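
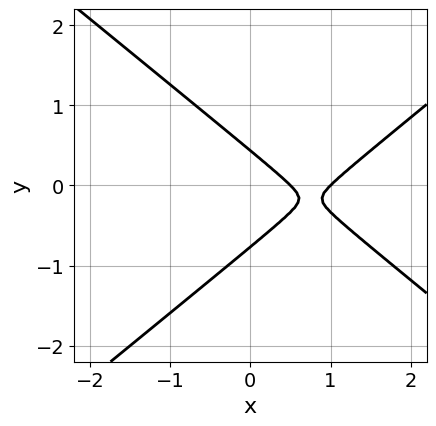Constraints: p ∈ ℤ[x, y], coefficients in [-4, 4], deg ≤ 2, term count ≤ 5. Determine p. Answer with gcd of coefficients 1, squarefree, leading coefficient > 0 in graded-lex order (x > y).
2*x^2 - 3*y^2 - 3*x - y + 1

(a) The degree is 2 — no degree-1 curve has this shape.
(b) Against the integer gridlines: one x-axis crossing is at x = 1.
(c) These observations pin down the coefficients.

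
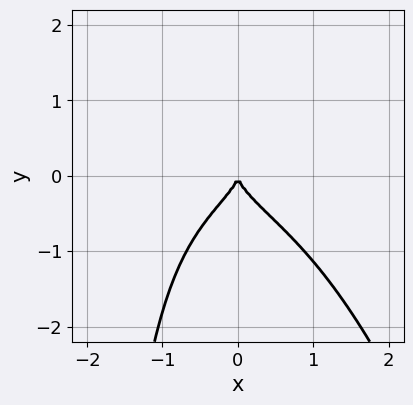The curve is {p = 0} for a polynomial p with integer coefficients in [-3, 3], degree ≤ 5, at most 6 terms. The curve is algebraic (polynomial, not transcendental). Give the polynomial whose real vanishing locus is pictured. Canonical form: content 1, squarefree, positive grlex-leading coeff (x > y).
3*x^2*y^2 + x*y^3 + 3*y^3 + 2*x^2

First, deg p = 4. A generic line meets the curve in up to 4 points.
Next, observable constraints: it crosses the x-axis at the gridline x = 0; it meets the y-axis at y = 0 (among the integer gridlines).
Finally, matching integer coefficients to the picture gives p.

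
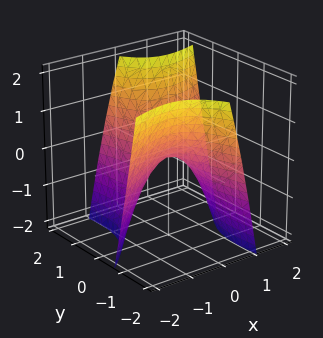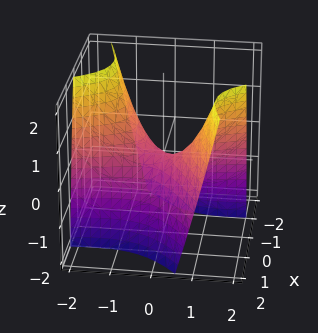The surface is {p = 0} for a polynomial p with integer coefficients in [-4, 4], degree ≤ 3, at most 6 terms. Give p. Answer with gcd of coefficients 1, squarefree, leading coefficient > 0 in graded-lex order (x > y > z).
2*x^2 - 3*x*y - y^2 + 2*z

1. deg p = 2. The shape is more complex than any degree-1 surface.
2. From the axis intercepts and sections: it crosses the y-axis at the gridline y = 0; one x-axis crossing is at x = 0; one z-axis crossing is at z = 0.
3. Putting this together gives p.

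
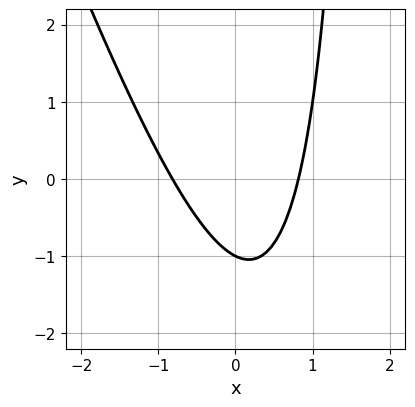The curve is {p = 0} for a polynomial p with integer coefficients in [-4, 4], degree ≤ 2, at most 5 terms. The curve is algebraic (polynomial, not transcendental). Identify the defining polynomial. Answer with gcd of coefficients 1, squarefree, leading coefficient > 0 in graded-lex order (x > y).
3*x^2 + x*y - 2*y - 2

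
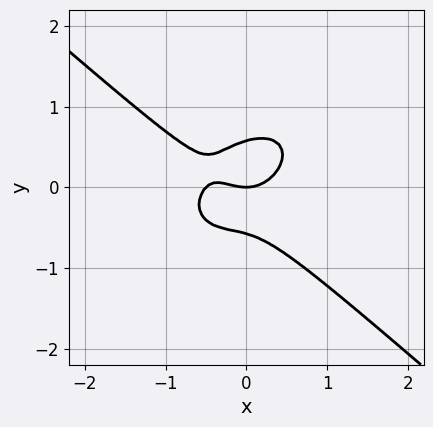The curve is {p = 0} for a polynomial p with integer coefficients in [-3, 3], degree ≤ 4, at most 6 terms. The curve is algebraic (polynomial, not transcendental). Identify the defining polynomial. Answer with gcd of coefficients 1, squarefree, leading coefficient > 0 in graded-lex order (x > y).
1. deg p = 3. A generic line meets the curve in up to 3 points.
2. Observable constraints: it meets the x-axis at x = 0 (among the integer gridlines); it crosses the y-axis at the gridline y = 0.
3. The integer polynomial consistent with all of this is the stated p.

2*x^3 + 3*y^3 + x^2 - x*y - y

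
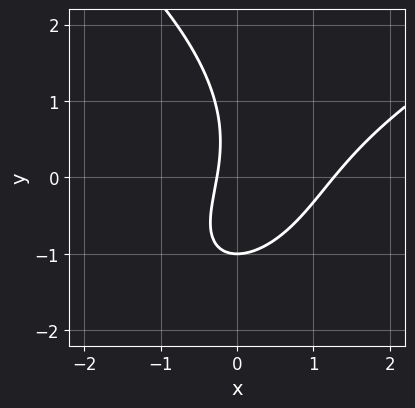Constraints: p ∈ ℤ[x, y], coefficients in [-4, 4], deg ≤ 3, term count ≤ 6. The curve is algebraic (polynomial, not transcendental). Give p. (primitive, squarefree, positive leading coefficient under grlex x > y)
y^3 - 3*x^2 + 3*x*y + 3*x + 1

(a) deg p = 3. No degree-2 curve has this shape.
(b) Checking where it meets the axes: one y-axis crossing is at y = -1.
(c) Solving for integer coefficients yields p as stated.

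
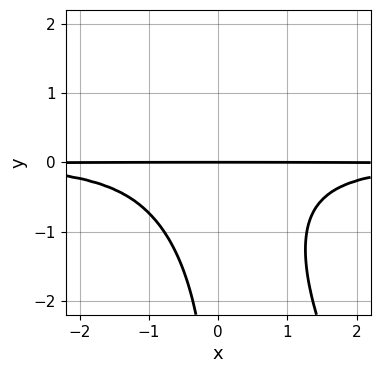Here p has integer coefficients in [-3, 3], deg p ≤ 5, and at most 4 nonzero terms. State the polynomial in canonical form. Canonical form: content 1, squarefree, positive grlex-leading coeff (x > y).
2*x^2*y^2 + x*y^3 + 2*y

(a) deg p = 4.
(b) Observable constraints: every point of the x-axis in the box is on the curve; it crosses the y-axis at the gridline y = 0.
(c) Matching integer coefficients to the picture gives p.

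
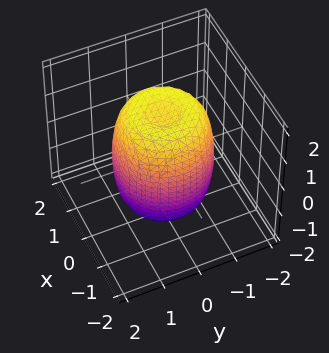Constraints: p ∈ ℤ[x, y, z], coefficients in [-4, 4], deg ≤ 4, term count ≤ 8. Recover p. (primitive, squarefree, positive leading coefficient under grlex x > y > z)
(a) deg p = 4. A generic line meets the surface in up to 4 points.
(b) Symmetry: the surface is invariant under rotation about z: p = q(x² + y², z).
(c) From the visible intercepts: a circular section at z = -1 has radius between 1 and 2.
(d) These observations pin down the coefficients.

2*x^4 + 4*x^2*y^2 + 2*y^4 - 2*x^2 - 2*y^2 + z^2 - 2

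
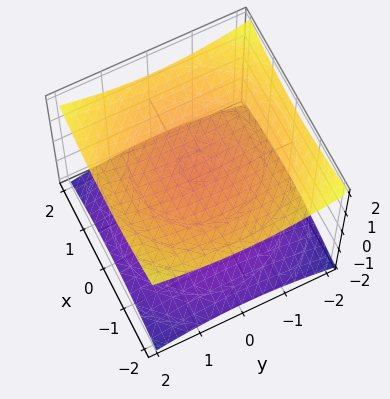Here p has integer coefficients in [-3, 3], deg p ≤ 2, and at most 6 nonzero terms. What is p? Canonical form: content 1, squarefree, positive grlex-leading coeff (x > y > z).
x^2 + y^2 - 3*z^2 + 3

1. There are 2 components. Treating them together as one polynomial.
2. The degree is 2 — the shape is more complex than any degree-1 surface.
3. By symmetry, the surface is invariant under rotation about z: p = q(x² + y², z).
4. Against the integer gridlines: the surface avoids every integer x-axis point in the box; among the integer gridlines, it crosses the z-axis at z ∈ {-1, 1}; no y-intercept at any integer in the box.
5. Fitting integer coefficients to these (and the overall shape) gives p.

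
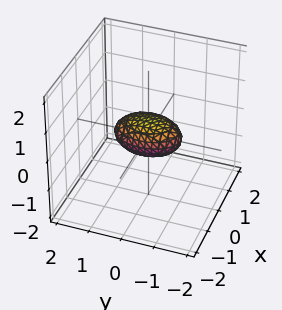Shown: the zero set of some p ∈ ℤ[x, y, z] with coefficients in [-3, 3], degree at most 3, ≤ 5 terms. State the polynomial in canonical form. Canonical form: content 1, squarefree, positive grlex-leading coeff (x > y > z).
First, degree: bounded and convex; a quadric, so deg p = 2.
Next, symmetries: it's symmetric under z → −z, forcing even powers of z; the x ↦ −x reflection is a symmetry, so x appears only in even powers; it's symmetric under y → −y, forcing even powers of y.
Then, against the integer gridlines: among the integer gridlines, it crosses the y-axis at y ∈ {-1, 1}.
Finally, together with the visible shape, these determine p as stated.

2*x^2 + y^2 + 3*z^2 - 1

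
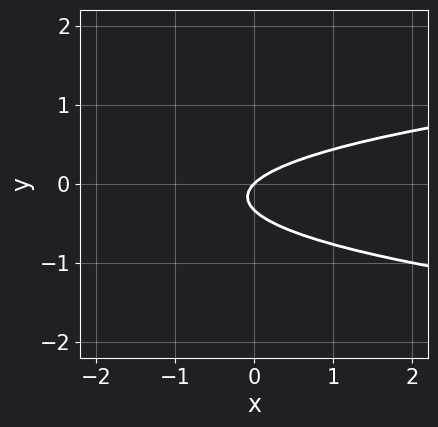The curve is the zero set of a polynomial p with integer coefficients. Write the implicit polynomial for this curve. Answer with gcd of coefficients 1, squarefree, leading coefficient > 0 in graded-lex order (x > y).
3*y^2 - x + y

1. deg p = 2. No degree-1 curve has this shape.
2. Against the integer gridlines: it meets the x-axis at x = 0 (among the integer gridlines); it crosses the y-axis at the gridline y = 0.
3. Fitting integer coefficients to these (and the overall shape) gives p.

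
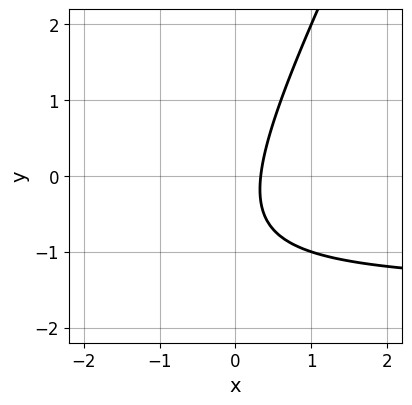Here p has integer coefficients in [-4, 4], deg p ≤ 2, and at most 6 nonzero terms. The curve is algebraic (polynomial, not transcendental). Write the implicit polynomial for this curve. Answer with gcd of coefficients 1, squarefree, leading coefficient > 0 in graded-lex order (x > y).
2*x*y - y^2 + 3*x - y - 1

1. deg p = 2. The shape is more complex than any degree-1 curve.
2. From the visible intercepts: the curve avoids every integer y-axis point in the box.
3. The integer polynomial consistent with all of this is the stated p.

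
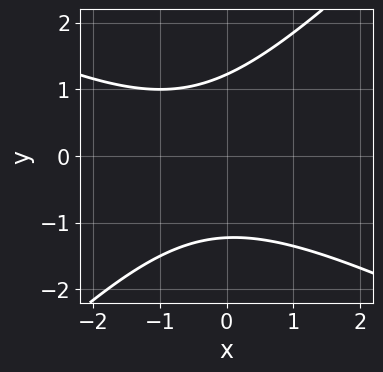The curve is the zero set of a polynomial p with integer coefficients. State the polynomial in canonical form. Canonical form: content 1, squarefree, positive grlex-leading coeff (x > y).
deg p = 2. The shape is more complex than any degree-1 curve.
Against the integer gridlines: no x-intercept at any integer in the box.
These observations pin down the coefficients.

x^2 + x*y - 2*y^2 + x + 3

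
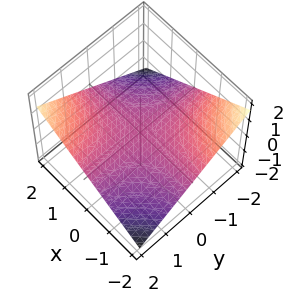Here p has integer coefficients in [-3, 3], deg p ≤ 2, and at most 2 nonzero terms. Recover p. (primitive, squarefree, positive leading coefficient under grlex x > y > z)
1. deg p = 2. A hyperbolic paraboloid; a quadric.
2. Checking where it meets the axes: the visible y-axis segment lies entirely on the surface; it crosses the z-axis at the gridline z = 0; every point of the x-axis in the box is on the surface.
3. Fitting integer coefficients to these (and the overall shape) gives p.

x*y - 3*z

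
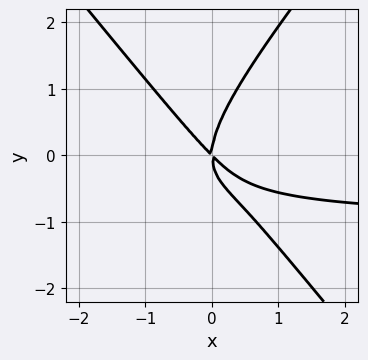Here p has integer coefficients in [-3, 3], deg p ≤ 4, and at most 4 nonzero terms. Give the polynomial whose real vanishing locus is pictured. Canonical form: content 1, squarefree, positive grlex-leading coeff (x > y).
The degree is 3 — no degree-2 curve has this shape.
Reading off the gridlines: it meets the x-axis at x = 0 (among the integer gridlines); it meets the y-axis at y = 0 (among the integer gridlines).
Together with the visible shape, these determine p as stated.

3*x^2*y - 2*y^3 + 3*x^2 + 3*x*y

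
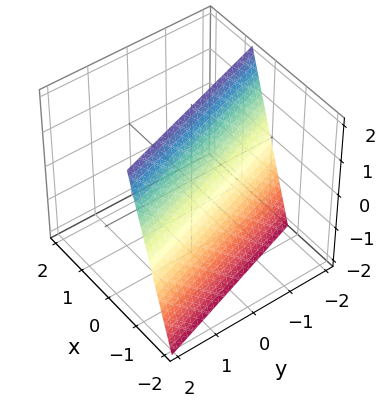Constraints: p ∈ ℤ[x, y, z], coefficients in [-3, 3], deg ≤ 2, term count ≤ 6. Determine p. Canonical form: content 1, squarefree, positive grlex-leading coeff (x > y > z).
3*x + y - z + 2

First, degree: the surface is flat (a plane), so deg p = 1.
Then, checking where it meets the axes: it meets the z-axis at z = 2 (among the integer gridlines); one y-axis crossing is at y = -2.
Finally, these observations pin down the coefficients.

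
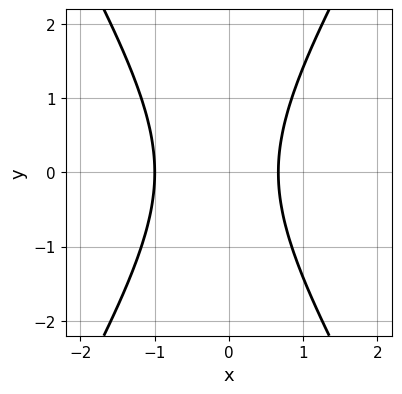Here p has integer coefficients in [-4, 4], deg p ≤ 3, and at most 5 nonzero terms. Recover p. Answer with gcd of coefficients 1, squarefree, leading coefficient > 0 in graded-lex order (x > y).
(a) Degree: no degree-1 curve has this shape, so deg p = 2.
(b) Symmetries: mirror symmetry y ↦ −y ⇒ only even powers of y.
(c) Checking where it meets the axes: it crosses the x-axis at the gridline x = -1; the curve avoids every integer y-axis point in the box.
(d) Putting this together gives p.

3*x^2 - y^2 + x - 2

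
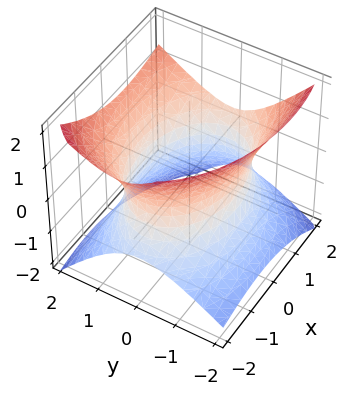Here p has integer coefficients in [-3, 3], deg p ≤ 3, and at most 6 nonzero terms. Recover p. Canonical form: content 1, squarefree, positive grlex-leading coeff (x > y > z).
First, deg p = 2. The shape is more complex than any degree-1 surface.
Then, against the integer gridlines: the surface avoids every integer z-axis point in the box.
Finally, assembling these constraints gives the stated polynomial.

x^2 - x*z + 2*y^2 - y*z - 2*z^2 - 3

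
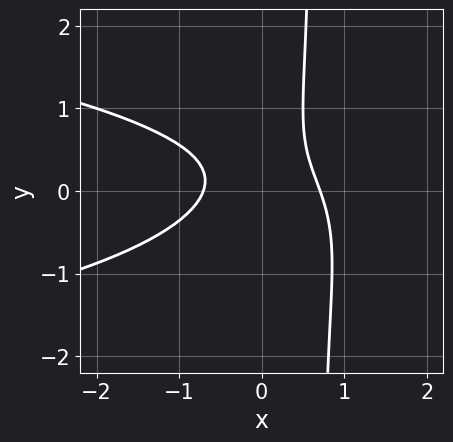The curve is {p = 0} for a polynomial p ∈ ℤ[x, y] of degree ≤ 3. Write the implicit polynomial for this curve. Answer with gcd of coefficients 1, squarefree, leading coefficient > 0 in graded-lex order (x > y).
3*x*y^2 + 2*x^2 - 2*y^2 + y - 1

1. The degree is 3 — no degree-2 curve has this shape.
2. From the visible intercepts: the curve avoids every integer y-axis point in the box.
3. Matching integer coefficients to the picture gives p.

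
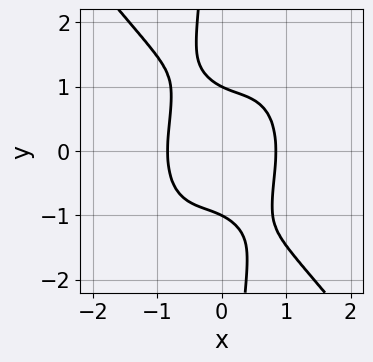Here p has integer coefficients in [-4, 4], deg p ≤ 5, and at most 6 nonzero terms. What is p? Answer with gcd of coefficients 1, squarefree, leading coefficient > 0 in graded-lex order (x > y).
1. deg p = 4. No degree-3 curve has this shape.
2. Against the integer gridlines: among the integer gridlines, it crosses the y-axis at y ∈ {-1, 1}.
3. The integer polynomial consistent with all of this is the stated p.

2*x^4 + x*y^3 + y^2 - 1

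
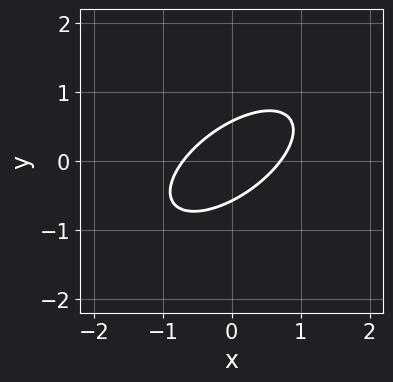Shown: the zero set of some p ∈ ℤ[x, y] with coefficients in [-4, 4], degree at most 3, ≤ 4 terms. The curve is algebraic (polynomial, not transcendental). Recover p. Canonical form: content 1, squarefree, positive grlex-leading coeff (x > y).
(a) deg p = 2. No degree-1 curve has this shape.
(b) Putting this together gives p.

2*x^2 - 3*x*y + 3*y^2 - 1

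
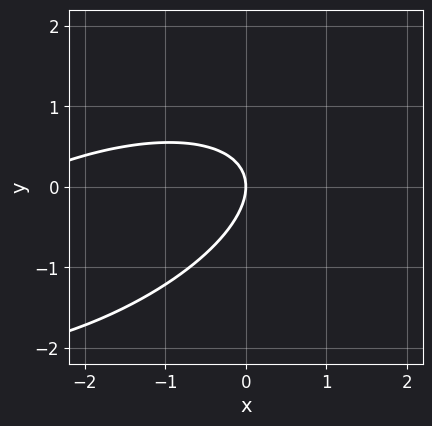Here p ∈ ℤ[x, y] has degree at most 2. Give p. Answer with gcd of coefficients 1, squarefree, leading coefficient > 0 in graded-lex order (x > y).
x^2 - 2*x*y + 3*y^2 + 3*x

(a) deg p = 2.
(b) From the visible intercepts: it meets the y-axis at y = 0 (among the integer gridlines); one x-axis crossing is at x = 0.
(c) Assembling these constraints gives the stated polynomial.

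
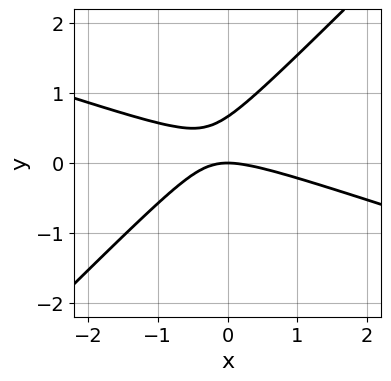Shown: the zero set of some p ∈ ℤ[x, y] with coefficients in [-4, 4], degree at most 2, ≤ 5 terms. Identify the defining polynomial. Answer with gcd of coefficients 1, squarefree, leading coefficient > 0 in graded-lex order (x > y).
x^2 + 2*x*y - 3*y^2 + 2*y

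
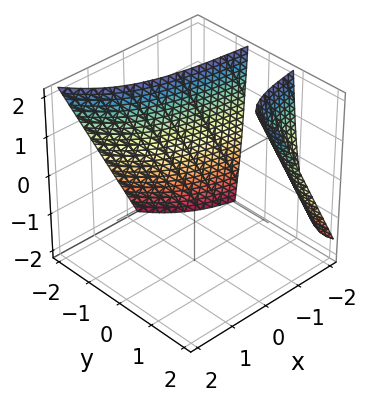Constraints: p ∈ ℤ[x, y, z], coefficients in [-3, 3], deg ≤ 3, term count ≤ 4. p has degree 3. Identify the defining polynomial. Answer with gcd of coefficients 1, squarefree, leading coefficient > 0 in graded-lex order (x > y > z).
The picture has 2 separate pieces. Treating them together as one polynomial.
The degree is 3 — the shape is more complex than any degree-2 surface.
Checking where it meets the axes: it misses every integer gridline on the z-axis; the surface avoids every integer x-axis point in the box.
The integer polynomial consistent with all of this is the stated p.

2*x*y^2 + y^3 - y^2*z + 3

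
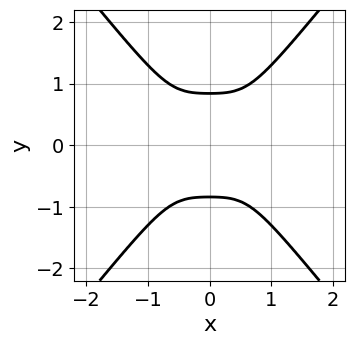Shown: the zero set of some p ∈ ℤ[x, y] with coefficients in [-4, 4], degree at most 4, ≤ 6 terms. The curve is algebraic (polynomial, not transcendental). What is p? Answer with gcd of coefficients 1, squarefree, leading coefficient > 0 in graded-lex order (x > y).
1. The degree is 4 — a generic line meets the curve in up to 4 points.
2. Symmetries: the y ↦ −y reflection is a symmetry, so y appears only in even powers; mirror symmetry x ↦ −x ⇒ only even powers of x.
3. Reading off the gridlines: the curve avoids every integer x-axis point in the box.
4. Together with the visible shape, these determine p as stated.

3*x^4 + x^2*y^2 - 2*y^4 + 1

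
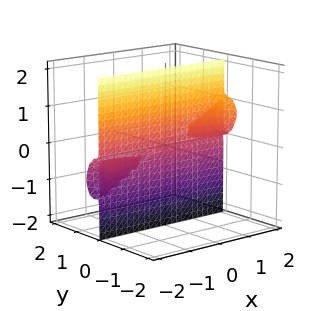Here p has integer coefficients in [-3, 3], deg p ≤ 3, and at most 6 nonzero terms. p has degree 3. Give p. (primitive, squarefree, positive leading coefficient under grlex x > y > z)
x*y*z - 3*y^3 - y^2*z - 2*y*z^2

1. The degree is 3 — a generic line meets the surface in up to 3 points.
2. Checking where it meets the axes: the visible x-axis segment lies entirely on the surface; it crosses the y-axis at the gridline y = 0; every point of the z-axis in the box is on the surface.
3. The integer polynomial consistent with all of this is the stated p.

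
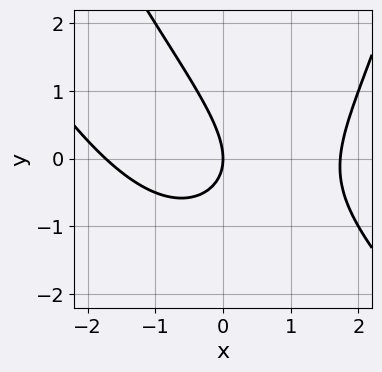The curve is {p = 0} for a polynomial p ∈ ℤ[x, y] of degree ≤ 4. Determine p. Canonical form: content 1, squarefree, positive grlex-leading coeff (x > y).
x^3 + x^2*y - 2*x*y - 2*y^2 - 3*x

(a) The degree is 3 — the shape is more complex than any degree-2 curve.
(b) Checking where it meets the axes: it meets the y-axis at y = 0 (among the integer gridlines); it crosses the x-axis at the gridline x = 0.
(c) Putting this together gives p.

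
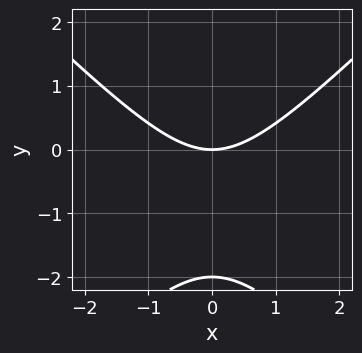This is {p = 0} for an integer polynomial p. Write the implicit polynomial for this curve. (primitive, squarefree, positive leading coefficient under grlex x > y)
1. Degree: no degree-1 curve has this shape, so deg p = 2.
2. Symmetries: it's symmetric under x → −x, forcing even powers of x.
3. Against the integer gridlines: it meets the x-axis at x = 0 (among the integer gridlines); the y-axis gridline crossings are at y ∈ {-2, 0}.
4. Assembling these constraints gives the stated polynomial.

x^2 - y^2 - 2*y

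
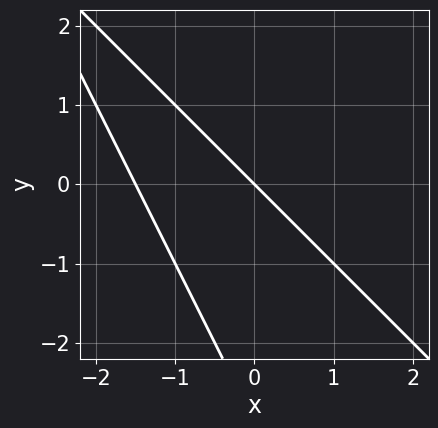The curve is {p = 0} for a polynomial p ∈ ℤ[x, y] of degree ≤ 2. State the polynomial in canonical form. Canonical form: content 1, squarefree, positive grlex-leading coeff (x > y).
2*x^2 + 3*x*y + y^2 + 3*x + 3*y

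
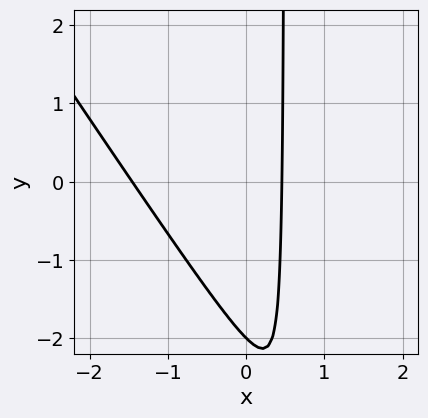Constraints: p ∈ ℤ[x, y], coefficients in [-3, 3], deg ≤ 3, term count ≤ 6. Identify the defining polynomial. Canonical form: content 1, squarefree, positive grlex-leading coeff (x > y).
1. Degree: no degree-1 curve has this shape, so deg p = 2.
2. Observable constraints: it meets the y-axis at y = -2 (among the integer gridlines).
3. Matching integer coefficients to the picture gives p.

3*x^2 + 2*x*y + 3*x - y - 2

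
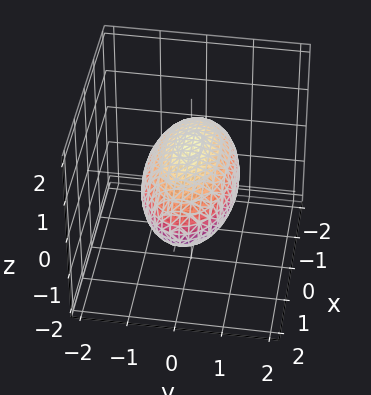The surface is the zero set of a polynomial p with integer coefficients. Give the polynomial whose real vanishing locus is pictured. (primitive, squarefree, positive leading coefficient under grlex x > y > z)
Degree: bounded and convex; a quadric, so deg p = 2.
Symmetries: the z ↦ −z reflection is a symmetry, so z appears only in even powers; the x ↦ −x reflection is a symmetry, so x appears only in even powers; it's symmetric under y → −y, forcing even powers of y.
Checking where it meets the axes: the y-axis gridline crossings are at y ∈ {-1, 1}; among the integer gridlines, it crosses the z-axis at z ∈ {-1, 1}.
Fitting integer coefficients to these (and the overall shape) gives p.

x^2 + 3*y^2 + 3*z^2 - 3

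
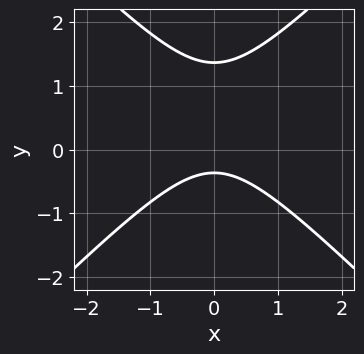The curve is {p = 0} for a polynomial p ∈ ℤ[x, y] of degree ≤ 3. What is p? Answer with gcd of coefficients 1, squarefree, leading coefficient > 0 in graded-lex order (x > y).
First, degree: the shape is more complex than any degree-1 curve, so deg p = 2.
Next, symmetries: the x ↦ −x reflection is a symmetry, so x appears only in even powers.
Then, observable constraints: no x-intercept at any integer in the box.
Finally, fitting integer coefficients to these (and the overall shape) gives p.

2*x^2 - 2*y^2 + 2*y + 1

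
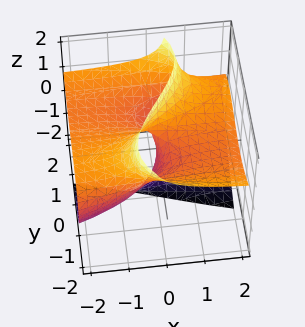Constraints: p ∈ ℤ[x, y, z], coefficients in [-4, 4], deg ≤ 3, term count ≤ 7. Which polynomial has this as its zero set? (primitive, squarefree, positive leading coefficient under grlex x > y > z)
First, the degree is 3 — a generic line meets the surface in up to 3 points.
Next, against the integer gridlines: it meets the x-axis at x = 0 (among the integer gridlines); one y-axis crossing is at y = 0; the visible z-axis segment lies entirely on the surface.
Finally, matching integer coefficients to the picture gives p.

2*x*z^2 + y^3 + 2*x*z - 3*y*z - 3*x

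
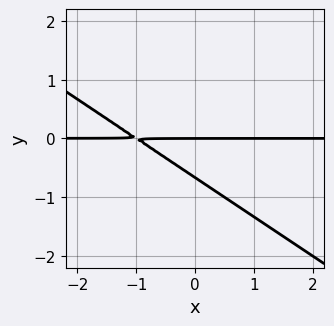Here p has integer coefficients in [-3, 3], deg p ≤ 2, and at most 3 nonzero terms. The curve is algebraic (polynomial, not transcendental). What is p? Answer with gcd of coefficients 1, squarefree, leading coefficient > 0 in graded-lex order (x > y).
2*x*y + 3*y^2 + 2*y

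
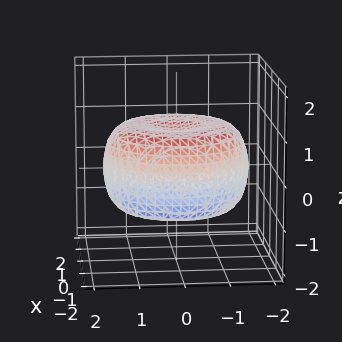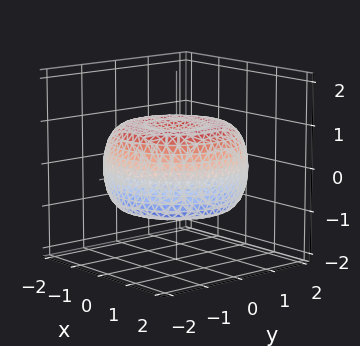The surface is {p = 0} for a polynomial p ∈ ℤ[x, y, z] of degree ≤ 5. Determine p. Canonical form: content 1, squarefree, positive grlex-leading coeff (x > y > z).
x^4 + 2*x^2*y^2 + y^4 - 2*x^2 - 2*y^2 + 3*z^2 - 2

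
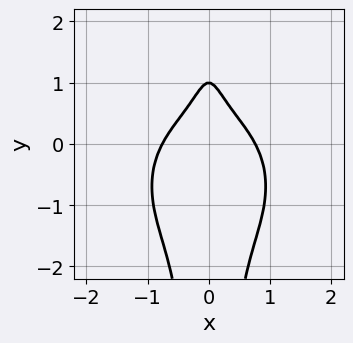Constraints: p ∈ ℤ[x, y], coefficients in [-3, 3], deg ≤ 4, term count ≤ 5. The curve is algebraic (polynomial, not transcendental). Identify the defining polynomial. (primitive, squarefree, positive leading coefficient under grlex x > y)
(a) Degree: no degree-3 curve has this shape, so deg p = 4.
(b) Symmetries: the x ↦ −x reflection is a symmetry, so x appears only in even powers.
(c) Against the integer gridlines: one y-axis crossing is at y = 1.
(d) Matching integer coefficients to the picture gives p.

3*x^4 + 3*x^2*y^2 + 3*x^2*y + y - 1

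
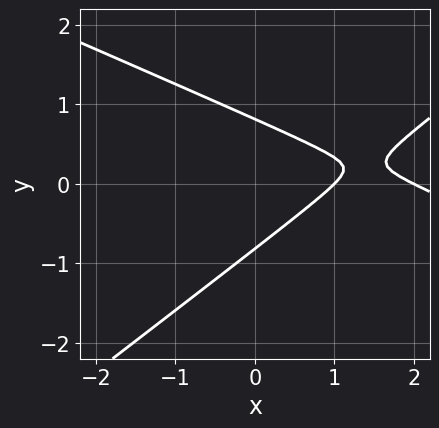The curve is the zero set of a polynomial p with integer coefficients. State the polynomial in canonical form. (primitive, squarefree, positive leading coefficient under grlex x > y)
x^2 + x*y - 3*y^2 - 3*x + 2

deg p = 2. The shape is more complex than any degree-1 curve.
Observable constraints: the x-axis gridline crossings are at x ∈ {1, 2}.
Matching integer coefficients to the picture gives p.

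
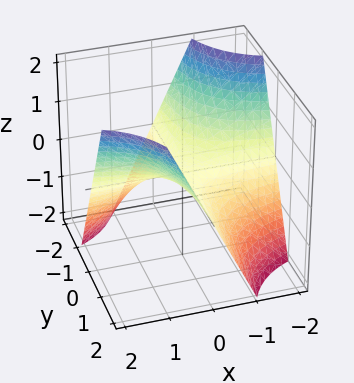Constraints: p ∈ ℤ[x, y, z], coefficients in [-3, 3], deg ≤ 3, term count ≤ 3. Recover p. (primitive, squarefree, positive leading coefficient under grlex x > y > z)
x*y - z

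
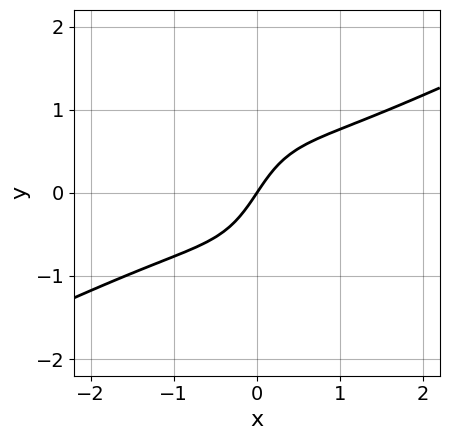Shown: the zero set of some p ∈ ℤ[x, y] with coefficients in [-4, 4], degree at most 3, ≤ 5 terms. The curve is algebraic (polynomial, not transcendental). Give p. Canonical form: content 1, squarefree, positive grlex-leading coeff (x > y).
2*x^3 - 3*x^2*y - 2*x*y^2 + 3*x - 2*y

The degree is 3 — the shape is more complex than any degree-2 curve.
Checking where it meets the axes: it meets the x-axis at x = 0 (among the integer gridlines); one y-axis crossing is at y = 0.
Together with the visible shape, these determine p as stated.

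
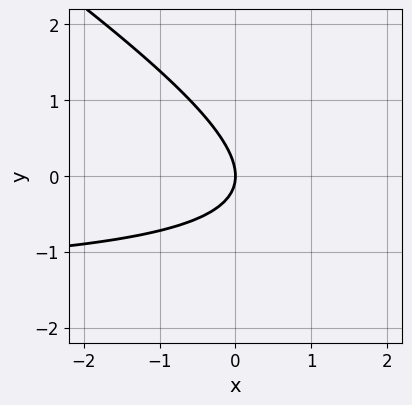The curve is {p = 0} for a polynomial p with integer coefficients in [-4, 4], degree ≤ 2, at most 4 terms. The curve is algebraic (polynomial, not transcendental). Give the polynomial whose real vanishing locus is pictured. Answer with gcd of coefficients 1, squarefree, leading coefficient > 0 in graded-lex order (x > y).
2*x*y + 3*y^2 + 3*x

(a) deg p = 2.
(b) Reading off the gridlines: one y-axis crossing is at y = 0; one x-axis crossing is at x = 0.
(c) Assembling these constraints gives the stated polynomial.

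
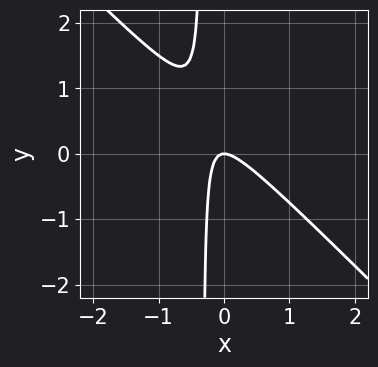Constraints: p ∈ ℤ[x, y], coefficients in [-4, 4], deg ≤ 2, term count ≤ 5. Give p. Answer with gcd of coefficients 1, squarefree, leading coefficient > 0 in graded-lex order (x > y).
Degree: the shape is more complex than any degree-1 curve, so deg p = 2.
Against the integer gridlines: one x-axis crossing is at x = 0; it meets the y-axis at y = 0 (among the integer gridlines).
Matching integer coefficients to the picture gives p.

3*x^2 + 3*x*y + y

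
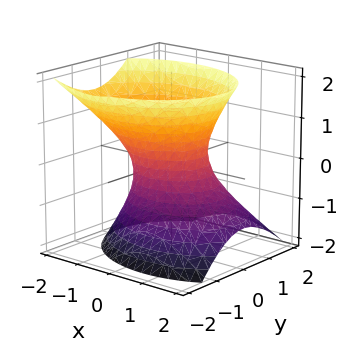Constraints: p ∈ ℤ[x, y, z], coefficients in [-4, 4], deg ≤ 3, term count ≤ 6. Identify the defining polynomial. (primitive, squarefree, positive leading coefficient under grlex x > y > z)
First, the degree is 2 — a generic line meets the surface in up to 2 points.
Then, from the axis intercepts and sections: the x-axis gridline crossings are at x ∈ {-1, 1}; it misses every integer gridline on the z-axis.
Finally, fitting integer coefficients to these (and the overall shape) gives p.

2*x^2 + x*z + 3*y^2 + y*z - 2*z^2 - 2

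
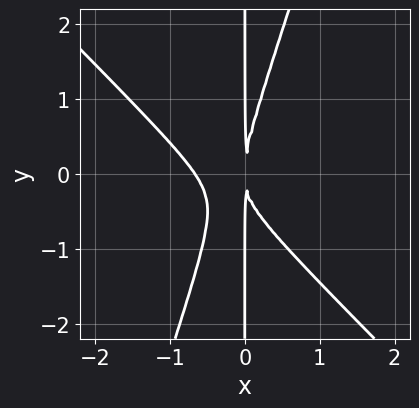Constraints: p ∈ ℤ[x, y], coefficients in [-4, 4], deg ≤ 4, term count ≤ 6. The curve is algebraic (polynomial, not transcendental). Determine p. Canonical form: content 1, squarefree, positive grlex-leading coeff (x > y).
3*x^3 + 2*x^2*y - x*y^2 + 2*x^2

(a) Degree: a generic line meets the curve in up to 3 points, so deg p = 3.
(b) From the visible intercepts: every point of the y-axis in the box is on the curve.
(c) Fitting integer coefficients to these (and the overall shape) gives p.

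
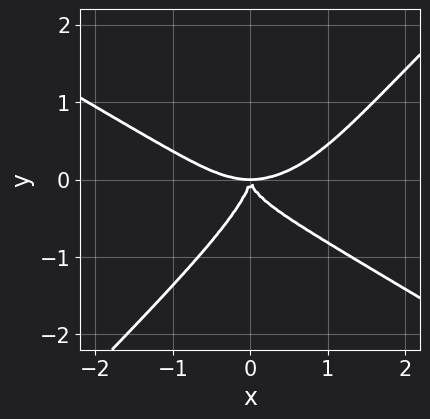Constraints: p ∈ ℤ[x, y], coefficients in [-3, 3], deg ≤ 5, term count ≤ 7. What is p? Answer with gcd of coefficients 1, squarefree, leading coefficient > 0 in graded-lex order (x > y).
(a) deg p = 4. No degree-3 curve has this shape.
(b) From the visible intercepts: it crosses the y-axis at the gridline y = 0; one x-axis crossing is at x = 0.
(c) Fitting integer coefficients to these (and the overall shape) gives p.

x^4 - x^2*y^2 + 2*x*y^3 - 2*y^4 - 2*x^2*y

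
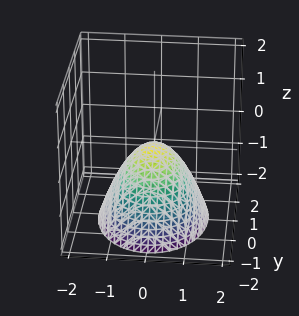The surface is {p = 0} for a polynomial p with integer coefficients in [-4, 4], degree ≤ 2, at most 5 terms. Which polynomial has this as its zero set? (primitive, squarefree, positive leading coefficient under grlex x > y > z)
(a) deg p = 2. A single bowl opening along one axis; a quadric.
(b) Symmetries: the x ↦ −x reflection is a symmetry, so x appears only in even powers; it's symmetric under y → −y, forcing even powers of y.
(c) From the visible intercepts: it meets the y-axis at y = 0 (among the integer gridlines); one x-axis crossing is at x = 0; it crosses the z-axis at the gridline z = 0.
(d) Fitting integer coefficients to these (and the overall shape) gives p.

3*x^2 + 2*y^2 + 3*z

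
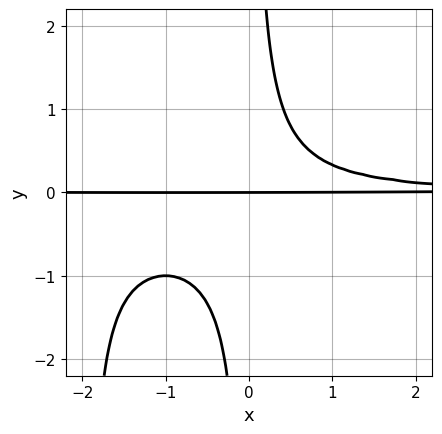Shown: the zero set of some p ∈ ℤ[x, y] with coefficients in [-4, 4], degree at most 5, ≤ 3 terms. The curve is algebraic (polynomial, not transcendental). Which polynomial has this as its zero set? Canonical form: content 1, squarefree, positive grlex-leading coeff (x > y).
x^2*y^2 + 2*x*y^2 - y

1. The degree is 4 — no degree-3 curve has this shape.
2. Observable constraints: it meets the y-axis at y = 0 (among the integer gridlines); the visible x-axis segment lies entirely on the curve.
3. Solving for integer coefficients yields p as stated.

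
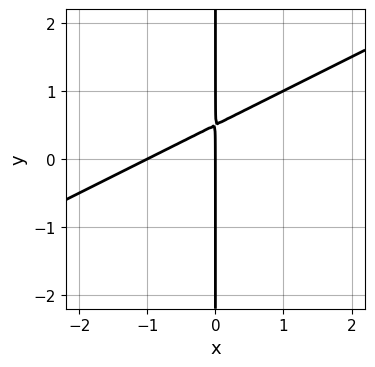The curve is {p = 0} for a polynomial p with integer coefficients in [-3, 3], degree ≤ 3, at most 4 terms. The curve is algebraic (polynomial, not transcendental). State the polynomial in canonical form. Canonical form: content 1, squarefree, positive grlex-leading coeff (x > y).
Degree: no degree-1 curve has this shape, so deg p = 2.
Observable constraints: the visible y-axis segment lies entirely on the curve; among the integer gridlines, it crosses the x-axis at x ∈ {-1, 0}.
The integer polynomial consistent with all of this is the stated p.

x^2 - 2*x*y + x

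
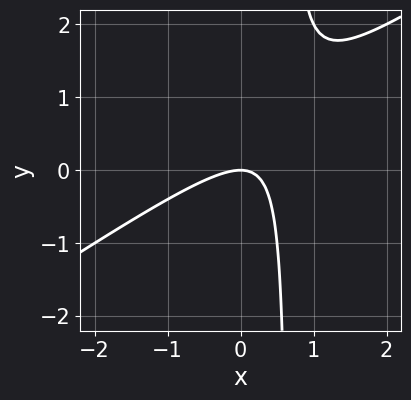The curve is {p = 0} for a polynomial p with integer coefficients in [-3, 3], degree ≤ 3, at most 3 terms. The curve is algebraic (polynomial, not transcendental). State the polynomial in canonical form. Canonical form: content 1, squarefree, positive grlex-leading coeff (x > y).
2*x^2 - 3*x*y + 2*y

First, the degree is 2 — no degree-1 curve has this shape.
Next, from the axis intercepts and sections: one y-axis crossing is at y = 0; it crosses the x-axis at the gridline x = 0.
Finally, together with the visible shape, these determine p as stated.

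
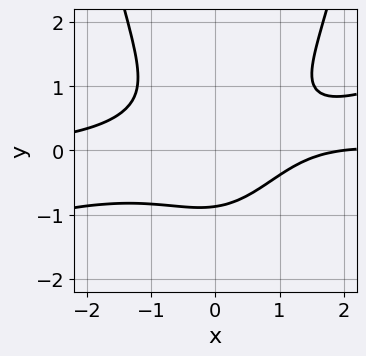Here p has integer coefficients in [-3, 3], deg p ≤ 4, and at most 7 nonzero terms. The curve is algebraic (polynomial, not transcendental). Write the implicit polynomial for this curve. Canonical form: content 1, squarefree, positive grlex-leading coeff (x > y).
x^3*y - 3*x^2*y^2 + 3*y^3 - x + 2

The degree is 4 — the shape is more complex than any degree-3 curve.
Checking where it meets the axes: it crosses the x-axis at the gridline x = 2.
Matching integer coefficients to the picture gives p.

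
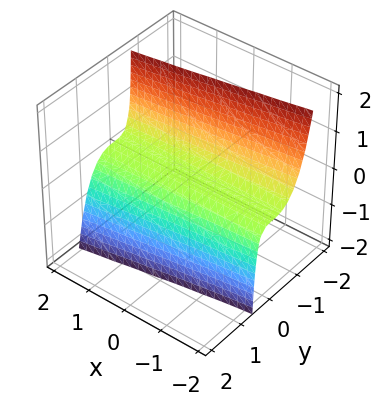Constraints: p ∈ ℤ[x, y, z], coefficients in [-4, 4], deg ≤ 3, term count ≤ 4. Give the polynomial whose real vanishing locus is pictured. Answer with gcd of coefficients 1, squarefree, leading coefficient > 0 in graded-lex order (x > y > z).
1. Degree: a generic line meets the surface in up to 3 points, so deg p = 3.
2. From the axis intercepts and sections: it meets the y-axis at y = 0 (among the integer gridlines); the visible x-axis segment lies entirely on the surface; one z-axis crossing is at z = 0.
3. Solving for integer coefficients yields p as stated.

x*y*z + 3*y^3 - y^2*z + 2*z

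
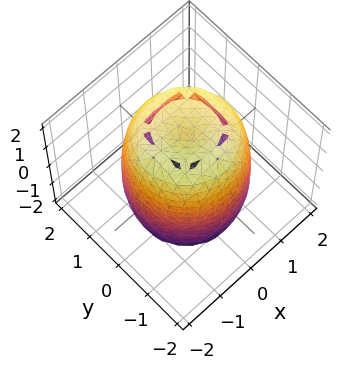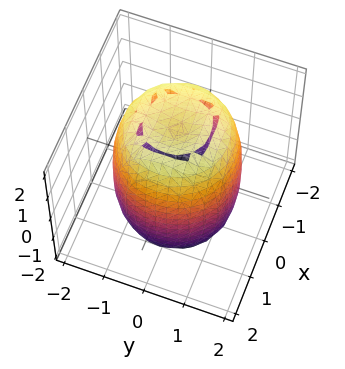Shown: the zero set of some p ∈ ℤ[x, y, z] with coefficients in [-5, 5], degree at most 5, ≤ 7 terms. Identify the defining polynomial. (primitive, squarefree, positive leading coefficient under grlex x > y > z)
The degree is 4 — no degree-3 surface has this shape.
Symmetry: the surface is invariant under rotation about z: p = q(x² + y², z).
From the axis intercepts and sections: a circular section at z = -1 has radius between 1 and 2.
These observations pin down the coefficients.

2*x^4 + 4*x^2*y^2 + 2*y^4 - 3*x^2 - 3*y^2 + z^2 - 3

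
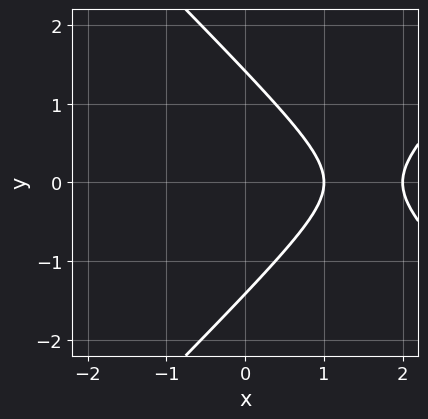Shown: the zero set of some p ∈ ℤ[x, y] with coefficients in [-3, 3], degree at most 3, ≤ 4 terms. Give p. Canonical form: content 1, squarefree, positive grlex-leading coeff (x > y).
First, degree: a generic line meets the curve in up to 2 points, so deg p = 2.
Next, symmetries: it's symmetric under y → −y, forcing even powers of y.
Next, against the integer gridlines: among the integer gridlines, it crosses the x-axis at x ∈ {1, 2}.
Finally, the integer polynomial consistent with all of this is the stated p.

x^2 - y^2 - 3*x + 2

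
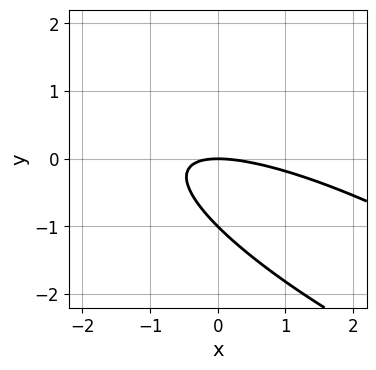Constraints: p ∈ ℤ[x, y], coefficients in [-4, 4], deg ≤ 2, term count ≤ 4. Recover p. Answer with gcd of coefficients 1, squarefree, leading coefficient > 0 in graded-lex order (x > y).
x^2 + 3*x*y + 3*y^2 + 3*y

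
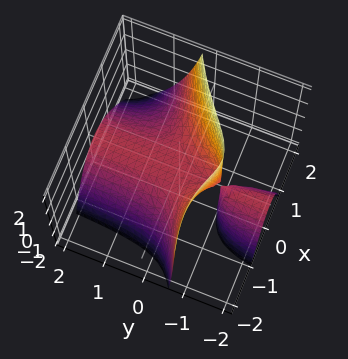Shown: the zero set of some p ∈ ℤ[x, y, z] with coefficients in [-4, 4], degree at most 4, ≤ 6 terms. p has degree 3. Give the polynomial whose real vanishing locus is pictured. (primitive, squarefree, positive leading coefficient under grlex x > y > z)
x^3 - 3*x^2*y - 2*y*z - 2*z

First, the picture has 2 separate pieces.
Then, degree: the shape is more complex than any degree-2 surface, so deg p = 3.
Then, reading off the gridlines: it crosses the x-axis at the gridline x = 0; it crosses the z-axis at the gridline z = 0; every point of the y-axis in the box is on the surface.
Finally, putting this together gives p.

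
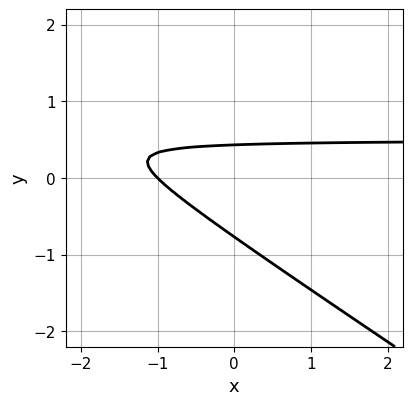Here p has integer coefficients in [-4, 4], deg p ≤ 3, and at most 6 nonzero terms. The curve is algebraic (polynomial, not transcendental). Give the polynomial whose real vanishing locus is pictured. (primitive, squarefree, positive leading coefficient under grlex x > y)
(a) deg p = 2. A generic line meets the curve in up to 2 points.
(b) From the visible intercepts: it meets the x-axis at x = -1 (among the integer gridlines).
(c) The integer polynomial consistent with all of this is the stated p.

2*x*y + 3*y^2 - x + y - 1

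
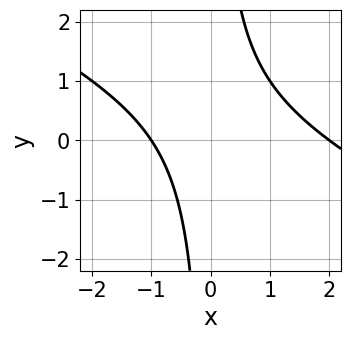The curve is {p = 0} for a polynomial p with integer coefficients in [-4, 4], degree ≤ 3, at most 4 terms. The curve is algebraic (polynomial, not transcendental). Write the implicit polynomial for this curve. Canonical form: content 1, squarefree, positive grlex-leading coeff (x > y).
x^2 + 2*x*y - x - 2

1. deg p = 2.
2. Checking where it meets the axes: no y-intercept at any integer in the box; the x-axis gridline crossings are at x ∈ {-1, 2}.
3. Matching integer coefficients to the picture gives p.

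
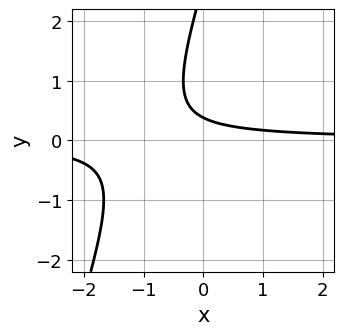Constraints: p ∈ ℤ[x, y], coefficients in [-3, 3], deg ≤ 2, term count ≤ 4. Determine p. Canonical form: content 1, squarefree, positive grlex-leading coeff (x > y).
3*x*y - y^2 + 3*y - 1

1. deg p = 2.
2. From the axis intercepts and sections: no x-intercept at any integer in the box.
3. Assembling these constraints gives the stated polynomial.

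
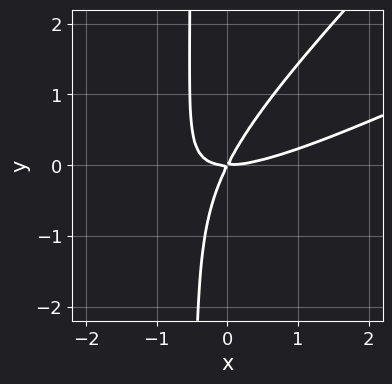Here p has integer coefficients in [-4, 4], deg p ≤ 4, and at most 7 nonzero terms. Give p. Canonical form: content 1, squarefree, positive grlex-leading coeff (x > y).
x^3 - 3*x^2*y + 2*x*y^2 - 2*x*y + y^2

First, the degree is 3 — the shape is more complex than any degree-2 curve.
Next, from the axis intercepts and sections: it crosses the y-axis at the gridline y = 0; one x-axis crossing is at x = 0.
Finally, matching integer coefficients to the picture gives p.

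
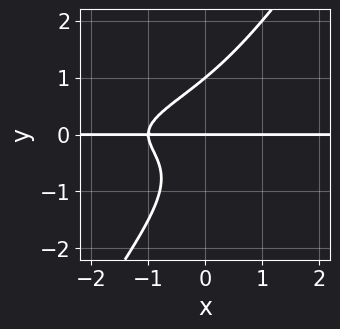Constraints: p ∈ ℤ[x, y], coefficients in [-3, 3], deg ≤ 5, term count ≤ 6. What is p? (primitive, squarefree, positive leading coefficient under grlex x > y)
3*x*y^3 - 2*y^4 + 2*x*y + 2*y

First, the degree is 4 — the shape is more complex than any degree-3 curve.
Then, observable constraints: the y-axis gridline crossings are at y ∈ {0, 1}; the visible x-axis segment lies entirely on the curve.
Finally, assembling these constraints gives the stated polynomial.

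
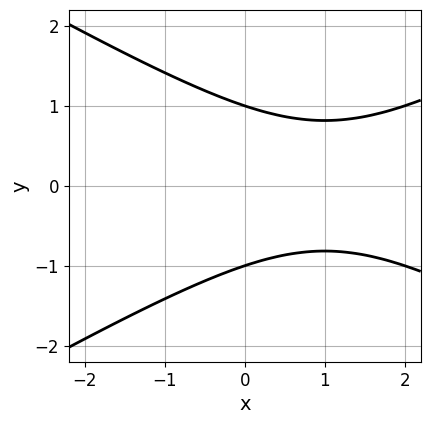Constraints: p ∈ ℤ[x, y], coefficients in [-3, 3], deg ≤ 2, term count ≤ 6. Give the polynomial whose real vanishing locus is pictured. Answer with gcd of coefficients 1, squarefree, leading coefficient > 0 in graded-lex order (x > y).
x^2 - 3*y^2 - 2*x + 3

(a) The degree is 2 — no degree-1 curve has this shape.
(b) Symmetries: mirror symmetry y ↦ −y ⇒ only even powers of y.
(c) From the axis intercepts and sections: it misses every integer gridline on the x-axis; among the integer gridlines, it crosses the y-axis at y ∈ {-1, 1}.
(d) Solving for integer coefficients yields p as stated.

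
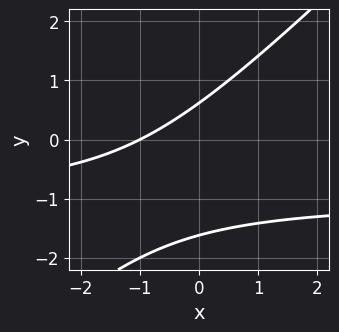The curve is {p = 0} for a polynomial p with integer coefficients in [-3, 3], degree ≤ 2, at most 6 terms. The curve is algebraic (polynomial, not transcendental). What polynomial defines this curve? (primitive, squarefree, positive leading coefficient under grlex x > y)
x*y - y^2 + x - y + 1

First, the degree is 2 — the shape is more complex than any degree-1 curve.
Next, checking where it meets the axes: it meets the x-axis at x = -1 (among the integer gridlines).
Finally, the integer polynomial consistent with all of this is the stated p.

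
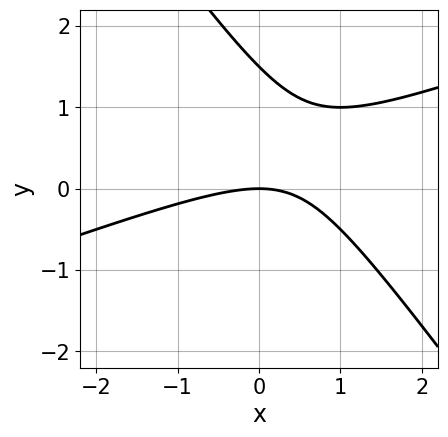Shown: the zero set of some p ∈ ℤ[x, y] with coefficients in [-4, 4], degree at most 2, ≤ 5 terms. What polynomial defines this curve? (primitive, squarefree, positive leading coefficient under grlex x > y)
x^2 - 2*x*y - 2*y^2 + 3*y

1. Degree: a generic line meets the curve in up to 2 points, so deg p = 2.
2. Reading off the gridlines: one x-axis crossing is at x = 0; it crosses the y-axis at the gridline y = 0.
3. Solving for integer coefficients yields p as stated.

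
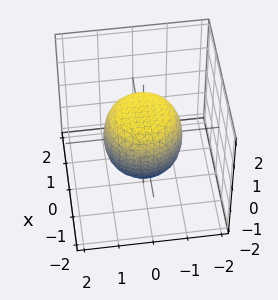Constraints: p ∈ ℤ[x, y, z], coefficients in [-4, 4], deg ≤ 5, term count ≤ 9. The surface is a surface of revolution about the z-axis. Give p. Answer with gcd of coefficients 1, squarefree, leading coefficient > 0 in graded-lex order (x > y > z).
(a) The degree is 4 — no degree-3 surface has this shape.
(b) Symmetries: rotational symmetry about the z-axis ⇒ p depends on x, y only through x² + y².
(c) Against the integer gridlines: the z-axis gridline crossings are at z ∈ {-1, 1}; a circular section at z = -1 has radius between 0 and 1.
(d) Fitting integer coefficients to these (and the overall shape) gives p.

2*x^4 + 4*x^2*y^2 + 2*y^4 - x^2 - y^2 + 2*z^2 - 2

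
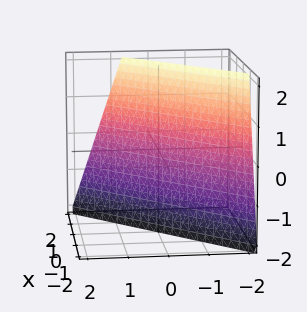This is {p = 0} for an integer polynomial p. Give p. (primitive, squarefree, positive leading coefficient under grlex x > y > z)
3*x - 3*y - z - 2

deg p = 1. The surface is flat (a plane).
From the axis intercepts and sections: one z-axis crossing is at z = -2.
Together with the visible shape, these determine p as stated.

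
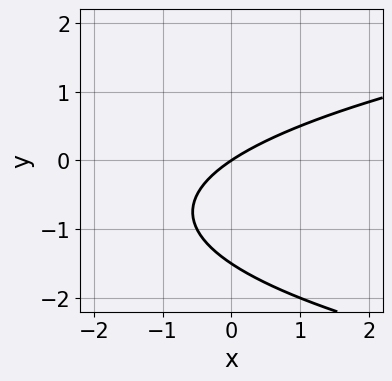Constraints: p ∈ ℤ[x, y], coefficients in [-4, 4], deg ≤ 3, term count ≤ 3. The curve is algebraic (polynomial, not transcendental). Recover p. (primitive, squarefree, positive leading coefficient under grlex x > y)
2*y^2 - 2*x + 3*y

1. The degree is 2 — a generic line meets the curve in up to 2 points.
2. From the visible intercepts: it crosses the x-axis at the gridline x = 0; one y-axis crossing is at y = 0.
3. Solving for integer coefficients yields p as stated.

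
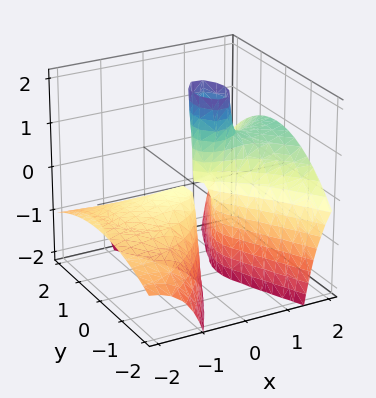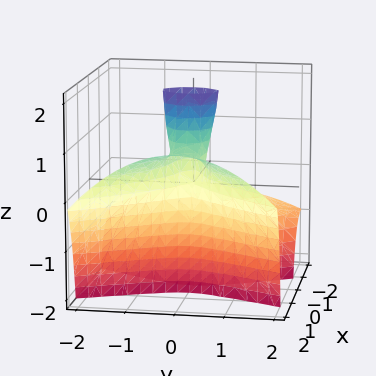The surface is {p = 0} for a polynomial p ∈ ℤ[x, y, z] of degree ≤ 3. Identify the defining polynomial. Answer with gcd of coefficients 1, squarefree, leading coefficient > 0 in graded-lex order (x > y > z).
1. There are 2 components. Treating them together as one polynomial.
2. deg p = 3. The shape is more complex than any degree-2 surface.
3. Observable constraints: it meets the y-axis at y = 0 (among the integer gridlines); one x-axis crossing is at x = 0; every point of the z-axis in the box is on the surface.
4. Solving for integer coefficients yields p as stated.

x^3 - 3*x^2*z + 2*x*z - 2*y^2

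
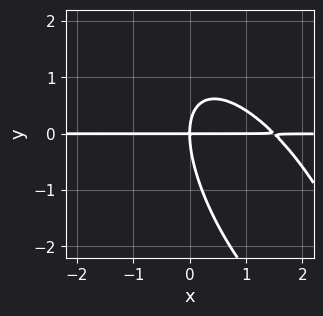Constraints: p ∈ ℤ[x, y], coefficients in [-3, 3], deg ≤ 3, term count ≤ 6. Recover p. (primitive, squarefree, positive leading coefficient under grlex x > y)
2*x^2*y + 2*x*y^2 + y^3 - 3*x*y

First, the degree is 3 — no degree-2 curve has this shape.
Then, observable constraints: it meets the y-axis at y = 0 (among the integer gridlines); every point of the x-axis in the box is on the curve.
Finally, matching integer coefficients to the picture gives p.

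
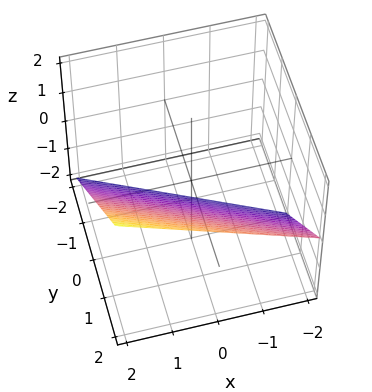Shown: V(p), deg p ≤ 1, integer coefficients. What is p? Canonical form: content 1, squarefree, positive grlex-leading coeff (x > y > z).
x + 2*y - 2*z - 2

Degree: the surface is flat (a plane), so deg p = 1.
From the visible intercepts: it meets the z-axis at z = -1 (among the integer gridlines); it meets the x-axis at x = 2 (among the integer gridlines).
Putting this together gives p.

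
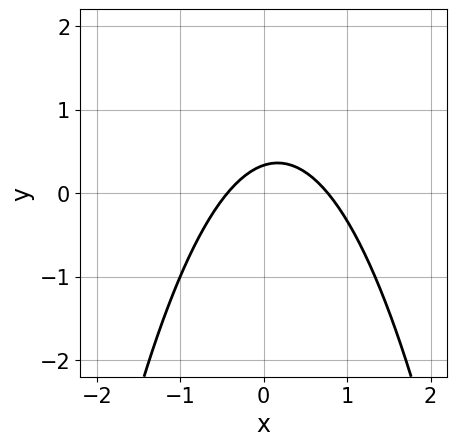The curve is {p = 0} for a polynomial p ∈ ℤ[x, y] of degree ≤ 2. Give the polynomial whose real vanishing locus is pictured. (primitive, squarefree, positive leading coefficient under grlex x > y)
3*x^2 - x + 3*y - 1

First, the degree is 2 — a generic line meets the curve in up to 2 points.
Finally, the integer polynomial consistent with all of this is the stated p.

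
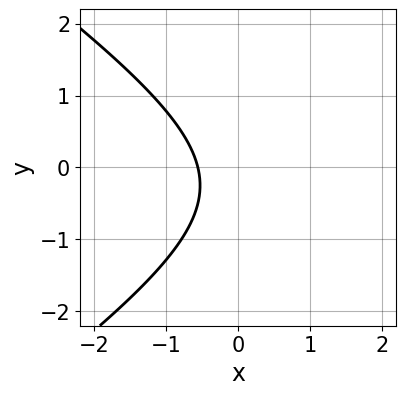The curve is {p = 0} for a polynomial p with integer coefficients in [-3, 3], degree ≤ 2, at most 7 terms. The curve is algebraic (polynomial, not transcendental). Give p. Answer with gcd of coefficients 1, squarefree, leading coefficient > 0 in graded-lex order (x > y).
x^2 - 2*y^2 - 3*x - y - 2

First, deg p = 2.
Next, against the integer gridlines: no y-intercept at any integer in the box.
Finally, putting this together gives p.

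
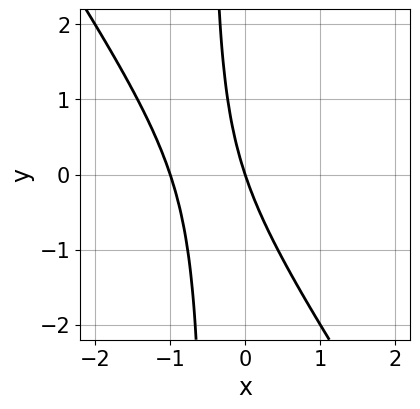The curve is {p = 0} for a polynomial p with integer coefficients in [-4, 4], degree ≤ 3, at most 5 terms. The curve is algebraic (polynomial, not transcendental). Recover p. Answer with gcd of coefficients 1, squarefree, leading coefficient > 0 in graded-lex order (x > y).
First, degree: the shape is more complex than any degree-1 curve, so deg p = 2.
Next, from the axis intercepts and sections: among the integer gridlines, it crosses the x-axis at x ∈ {-1, 0}; it crosses the y-axis at the gridline y = 0.
Finally, matching integer coefficients to the picture gives p.

3*x^2 + 2*x*y + 3*x + y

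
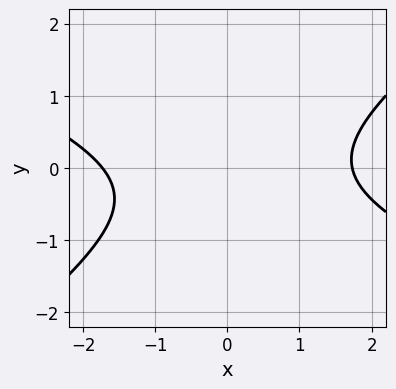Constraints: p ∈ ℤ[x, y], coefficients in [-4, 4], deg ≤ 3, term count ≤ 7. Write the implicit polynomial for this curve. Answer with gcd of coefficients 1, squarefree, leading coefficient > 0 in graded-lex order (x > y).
x^2 + x*y - 3*y^2 - y - 3

(a) deg p = 2.
(b) Against the integer gridlines: it misses every integer gridline on the y-axis.
(c) Together with the visible shape, these determine p as stated.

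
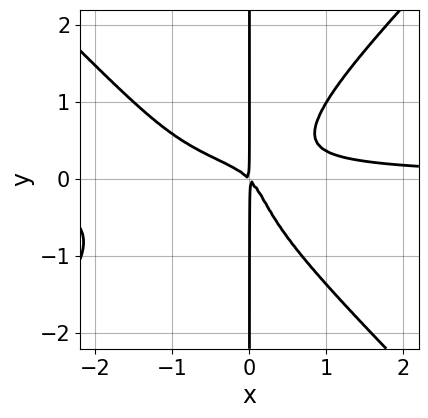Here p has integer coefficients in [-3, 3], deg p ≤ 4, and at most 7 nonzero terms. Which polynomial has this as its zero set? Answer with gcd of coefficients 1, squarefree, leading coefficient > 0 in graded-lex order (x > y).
2*x^3*y - 2*x*y^3 + 2*x^2*y - x^2 - x*y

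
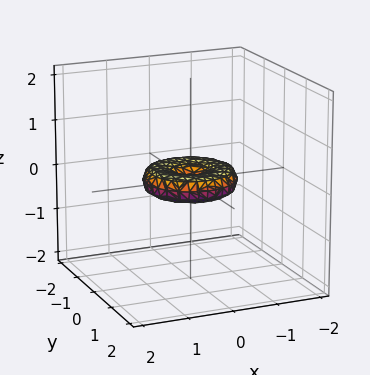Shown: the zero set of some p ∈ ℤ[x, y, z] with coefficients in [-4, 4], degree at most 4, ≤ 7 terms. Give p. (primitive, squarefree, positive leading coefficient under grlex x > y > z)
x^4 + 2*x^2*y^2 + y^4 - x^2 - y^2 + 3*z^2

First, degree: no degree-3 surface has this shape, so deg p = 4.
Next, by symmetry, the z-axis is an axis of rotation, so x and y enter only as x² + y².
Then, reading off the gridlines: the y-axis gridline crossings are at y ∈ {-1, 0, 1}; it crosses the z-axis at the gridline z = 0; a circular section at z = 0 has radius exactly 1.
Finally, matching integer coefficients to the picture gives p.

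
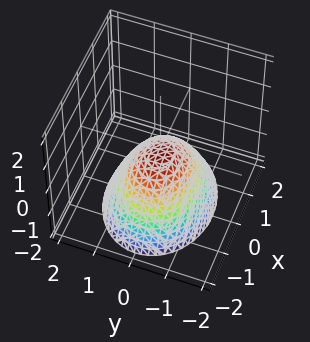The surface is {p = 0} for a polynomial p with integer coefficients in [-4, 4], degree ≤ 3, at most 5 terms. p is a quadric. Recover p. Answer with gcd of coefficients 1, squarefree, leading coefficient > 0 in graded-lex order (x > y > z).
1. Degree: a single bowl opening along one axis; a quadric, so deg p = 2.
2. Symmetries: mirror symmetry y ↦ −y ⇒ only even powers of y; it's symmetric under x → −x, forcing even powers of x.
3. Reading off the gridlines: it crosses the y-axis at the gridline y = 0; it crosses the x-axis at the gridline x = 0; one z-axis crossing is at z = 0.
4. Assembling these constraints gives the stated polynomial.

2*x^2 + 3*y^2 + 3*z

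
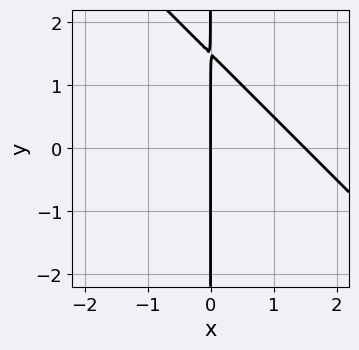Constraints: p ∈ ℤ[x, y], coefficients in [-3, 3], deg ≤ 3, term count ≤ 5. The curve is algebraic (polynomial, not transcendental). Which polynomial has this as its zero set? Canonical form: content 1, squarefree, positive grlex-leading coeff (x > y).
1. The degree is 2 — no degree-1 curve has this shape.
2. Against the integer gridlines: every point of the y-axis in the box is on the curve; it crosses the x-axis at the gridline x = 0.
3. These observations pin down the coefficients.

2*x^2 + 2*x*y - 3*x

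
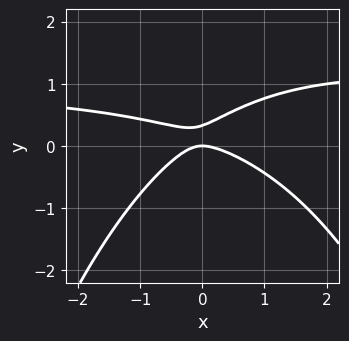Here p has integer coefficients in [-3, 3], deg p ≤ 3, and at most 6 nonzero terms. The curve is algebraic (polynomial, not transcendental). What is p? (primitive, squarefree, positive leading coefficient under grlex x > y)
x^2*y - x^2 - x*y + 3*y^2 - y

(a) deg p = 3. A generic line meets the curve in up to 3 points.
(b) Observable constraints: one x-axis crossing is at x = 0; one y-axis crossing is at y = 0.
(c) Assembling these constraints gives the stated polynomial.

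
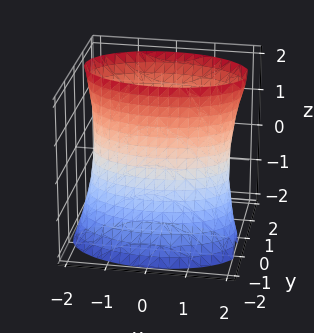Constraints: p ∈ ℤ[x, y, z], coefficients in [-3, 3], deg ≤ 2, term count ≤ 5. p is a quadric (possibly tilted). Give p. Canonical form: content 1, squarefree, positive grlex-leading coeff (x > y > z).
x^2 + 3*y^2 - 2*y*z - 3

1. deg p = 2. A generic line meets the surface in up to 2 points.
2. Against the integer gridlines: the y-axis gridline crossings are at y ∈ {-1, 1}; it misses every integer gridline on the z-axis.
3. Assembling these constraints gives the stated polynomial.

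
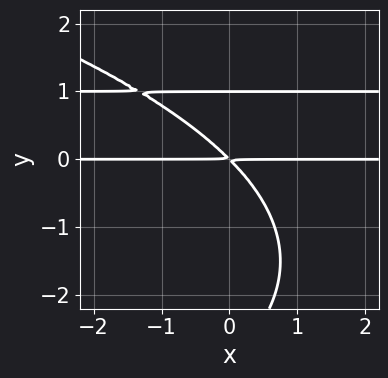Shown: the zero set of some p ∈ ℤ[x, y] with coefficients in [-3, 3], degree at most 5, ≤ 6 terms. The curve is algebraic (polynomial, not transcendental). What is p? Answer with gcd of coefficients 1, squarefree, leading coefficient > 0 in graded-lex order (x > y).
y^4 + 3*x*y^2 + 2*y^3 - 3*x*y - 3*y^2

1. deg p = 4. A generic line meets the curve in up to 4 points.
2. From the axis intercepts and sections: the visible x-axis segment lies entirely on the curve; it meets the y-axis at y = 1 (among the integer gridlines).
3. The integer polynomial consistent with all of this is the stated p.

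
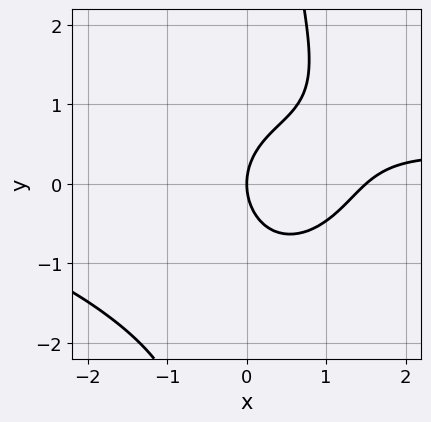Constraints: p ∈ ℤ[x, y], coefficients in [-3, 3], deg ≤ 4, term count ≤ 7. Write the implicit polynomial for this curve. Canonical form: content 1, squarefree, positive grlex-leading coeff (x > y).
1. Degree: a generic line meets the curve in up to 4 points, so deg p = 4.
2. From the axis intercepts and sections: one x-axis crossing is at x = 0; it crosses the y-axis at the gridline y = 0.
3. The integer polynomial consistent with all of this is the stated p.

x^3*y + x*y^3 - 2*x^2 - 2*y^2 + 3*x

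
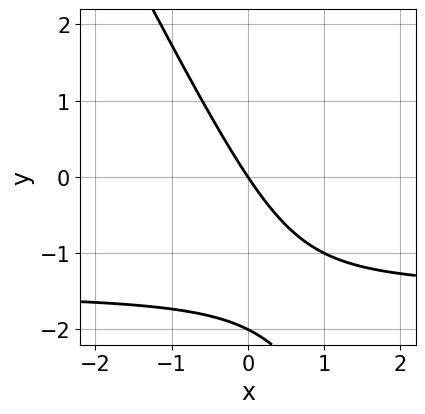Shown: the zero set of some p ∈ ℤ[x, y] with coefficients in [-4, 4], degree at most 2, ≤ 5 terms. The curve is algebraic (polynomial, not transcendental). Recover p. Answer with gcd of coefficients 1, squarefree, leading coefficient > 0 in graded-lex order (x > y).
2*x*y + y^2 + 3*x + 2*y

(a) deg p = 2.
(b) Checking where it meets the axes: one x-axis crossing is at x = 0; the y-axis gridline crossings are at y ∈ {-2, 0}.
(c) Matching integer coefficients to the picture gives p.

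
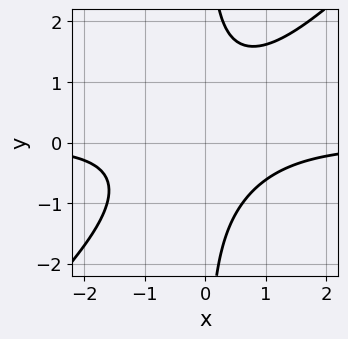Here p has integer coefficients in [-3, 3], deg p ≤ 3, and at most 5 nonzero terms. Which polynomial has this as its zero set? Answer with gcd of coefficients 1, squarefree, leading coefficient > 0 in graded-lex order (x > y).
x^2*y - x*y^2 + 1

deg p = 3. A generic line meets the curve in up to 3 points.
From the axis intercepts and sections: it misses every integer gridline on the y-axis; it misses every integer gridline on the x-axis.
Solving for integer coefficients yields p as stated.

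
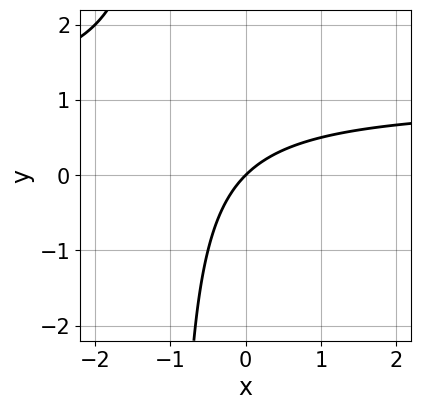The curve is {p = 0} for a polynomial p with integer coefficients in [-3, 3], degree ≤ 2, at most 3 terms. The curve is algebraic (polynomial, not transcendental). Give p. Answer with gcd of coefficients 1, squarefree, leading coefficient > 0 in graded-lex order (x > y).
(a) deg p = 2.
(b) Against the integer gridlines: it meets the y-axis at y = 0 (among the integer gridlines); it meets the x-axis at x = 0 (among the integer gridlines).
(c) Assembling these constraints gives the stated polynomial.

x*y - x + y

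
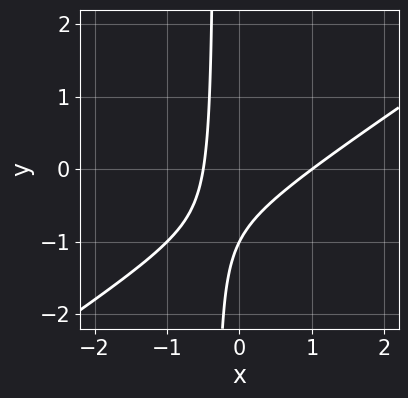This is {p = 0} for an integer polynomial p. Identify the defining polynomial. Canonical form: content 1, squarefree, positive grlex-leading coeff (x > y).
First, degree: no degree-1 curve has this shape, so deg p = 2.
Then, against the integer gridlines: it meets the x-axis at x = 1 (among the integer gridlines); one y-axis crossing is at y = -1.
Finally, together with the visible shape, these determine p as stated.

2*x^2 - 3*x*y - x - y - 1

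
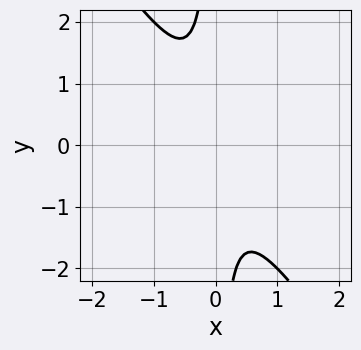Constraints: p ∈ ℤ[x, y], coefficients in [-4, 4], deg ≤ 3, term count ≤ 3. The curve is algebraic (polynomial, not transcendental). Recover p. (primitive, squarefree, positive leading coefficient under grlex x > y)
1. The degree is 2 — a generic line meets the curve in up to 2 points.
2. Reading off the gridlines: the curve avoids every integer y-axis point in the box; the curve avoids every integer x-axis point in the box.
3. Together with the visible shape, these determine p as stated.

3*x^2 + 2*x*y + 1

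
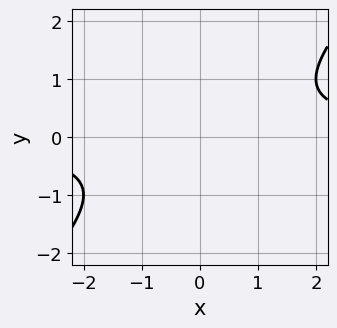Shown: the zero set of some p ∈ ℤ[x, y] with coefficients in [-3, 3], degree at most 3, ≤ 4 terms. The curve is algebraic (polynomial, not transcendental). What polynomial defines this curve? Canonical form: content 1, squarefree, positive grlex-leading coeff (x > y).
x*y - y^2 - 1

1. The degree is 2 — a generic line meets the curve in up to 2 points.
2. Checking where it meets the axes: it misses every integer gridline on the x-axis; no y-intercept at any integer in the box.
3. Together with the visible shape, these determine p as stated.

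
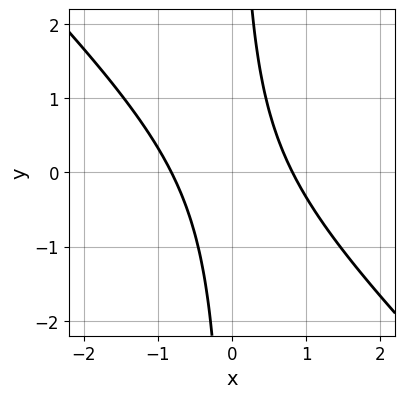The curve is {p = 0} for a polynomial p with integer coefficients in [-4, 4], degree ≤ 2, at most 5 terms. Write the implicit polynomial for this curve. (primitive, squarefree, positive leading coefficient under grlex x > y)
3*x^2 + 3*x*y - 2

(a) deg p = 2. The shape is more complex than any degree-1 curve.
(b) From the axis intercepts and sections: it misses every integer gridline on the y-axis.
(c) Putting this together gives p.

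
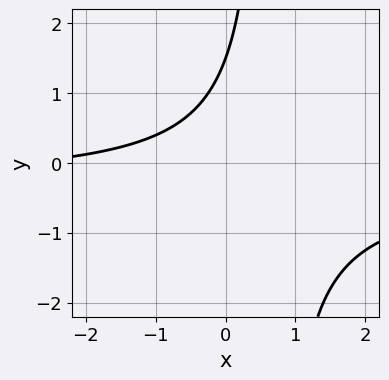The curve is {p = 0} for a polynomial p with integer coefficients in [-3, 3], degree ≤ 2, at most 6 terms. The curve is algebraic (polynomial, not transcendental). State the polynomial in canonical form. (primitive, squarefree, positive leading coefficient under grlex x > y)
(a) deg p = 2. No degree-1 curve has this shape.
(b) Checking where it meets the axes: it misses every integer gridline on the x-axis.
(c) Matching integer coefficients to the picture gives p.

3*x*y + x - 2*y + 3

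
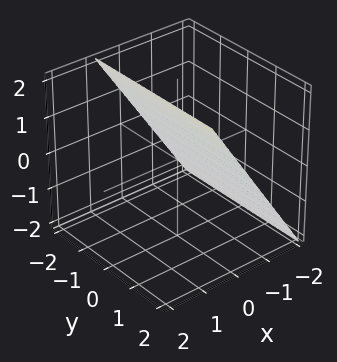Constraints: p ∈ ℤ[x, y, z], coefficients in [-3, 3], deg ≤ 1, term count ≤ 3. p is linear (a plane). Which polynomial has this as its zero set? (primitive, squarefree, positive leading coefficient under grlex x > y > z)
3*x - 2*z + 2

First, degree: the surface is flat (a plane), so deg p = 1.
Then, against the integer gridlines: it meets the z-axis at z = 1 (among the integer gridlines); the surface avoids every integer y-axis point in the box.
Finally, these observations pin down the coefficients.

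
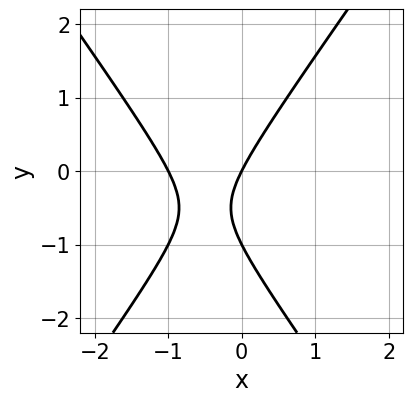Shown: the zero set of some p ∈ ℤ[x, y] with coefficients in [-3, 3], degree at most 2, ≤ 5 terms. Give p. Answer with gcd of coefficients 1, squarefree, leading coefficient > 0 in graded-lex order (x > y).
1. deg p = 2.
2. Against the integer gridlines: the y-axis gridline crossings are at y ∈ {-1, 0}; among the integer gridlines, it crosses the x-axis at x ∈ {-1, 0}.
3. These observations pin down the coefficients.

2*x^2 - y^2 + 2*x - y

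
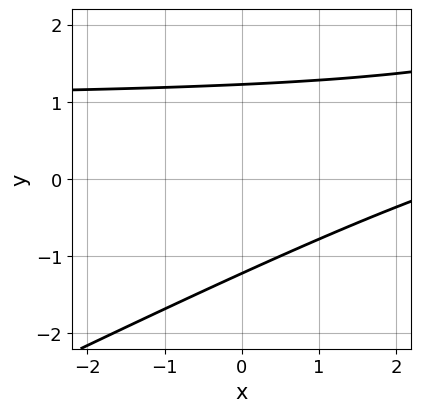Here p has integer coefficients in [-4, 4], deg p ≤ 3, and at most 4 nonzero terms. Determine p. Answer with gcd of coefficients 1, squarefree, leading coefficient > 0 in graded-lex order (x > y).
x*y - 2*y^2 - x + 3

First, degree: no degree-1 curve has this shape, so deg p = 2.
Then, against the integer gridlines: it misses every integer gridline on the x-axis.
Finally, together with the visible shape, these determine p as stated.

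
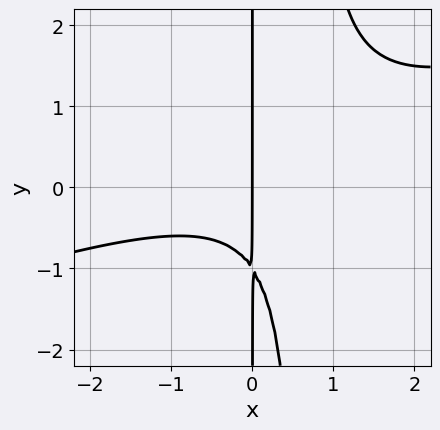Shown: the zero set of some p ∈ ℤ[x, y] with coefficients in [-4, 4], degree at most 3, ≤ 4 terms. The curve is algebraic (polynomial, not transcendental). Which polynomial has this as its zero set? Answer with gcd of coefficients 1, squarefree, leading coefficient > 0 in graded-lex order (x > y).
x^3 - 3*x^2*y + 2*x*y + 2*x

The degree is 3 — no degree-2 curve has this shape.
Reading off the gridlines: it crosses the x-axis at the gridline x = 0; every point of the y-axis in the box is on the curve.
Putting this together gives p.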